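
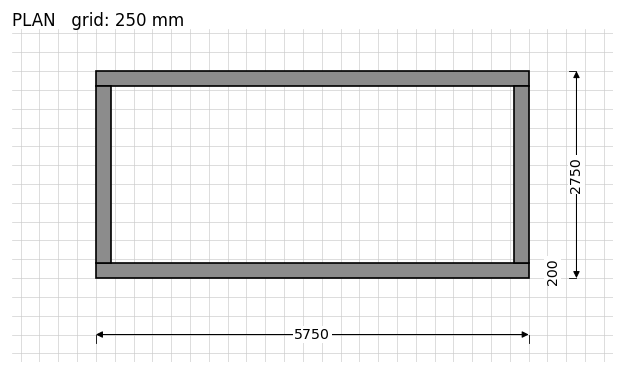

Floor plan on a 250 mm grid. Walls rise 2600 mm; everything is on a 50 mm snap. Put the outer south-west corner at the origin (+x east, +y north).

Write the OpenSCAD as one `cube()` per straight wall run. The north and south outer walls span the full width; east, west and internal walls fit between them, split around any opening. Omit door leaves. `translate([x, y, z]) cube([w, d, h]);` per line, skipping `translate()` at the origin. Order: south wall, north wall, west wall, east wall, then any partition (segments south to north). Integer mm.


cube([5750, 200, 2600]);
translate([0, 2550, 0]) cube([5750, 200, 2600]);
translate([0, 200, 0]) cube([200, 2350, 2600]);
translate([5550, 200, 0]) cube([200, 2350, 2600]);


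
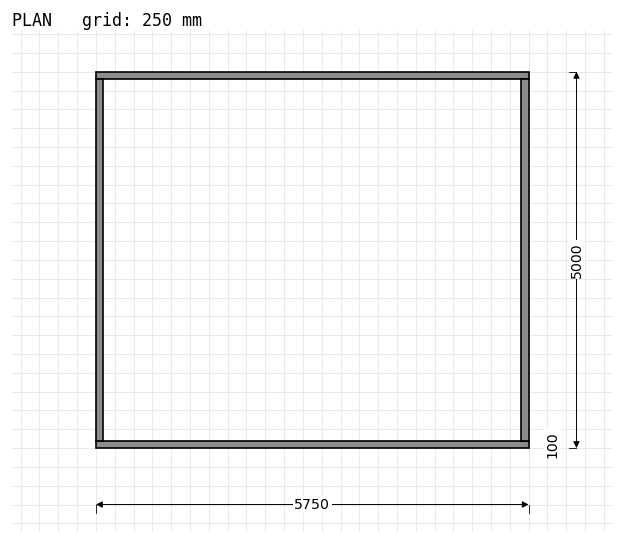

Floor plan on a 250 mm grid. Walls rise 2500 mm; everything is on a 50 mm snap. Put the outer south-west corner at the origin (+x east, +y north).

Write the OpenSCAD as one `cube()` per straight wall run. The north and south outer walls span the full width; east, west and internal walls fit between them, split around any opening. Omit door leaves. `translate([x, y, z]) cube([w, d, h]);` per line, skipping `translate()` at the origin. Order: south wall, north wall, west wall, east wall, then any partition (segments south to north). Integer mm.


cube([5750, 100, 2500]);
translate([0, 4900, 0]) cube([5750, 100, 2500]);
translate([0, 100, 0]) cube([100, 4800, 2500]);
translate([5650, 100, 0]) cube([100, 4800, 2500]);


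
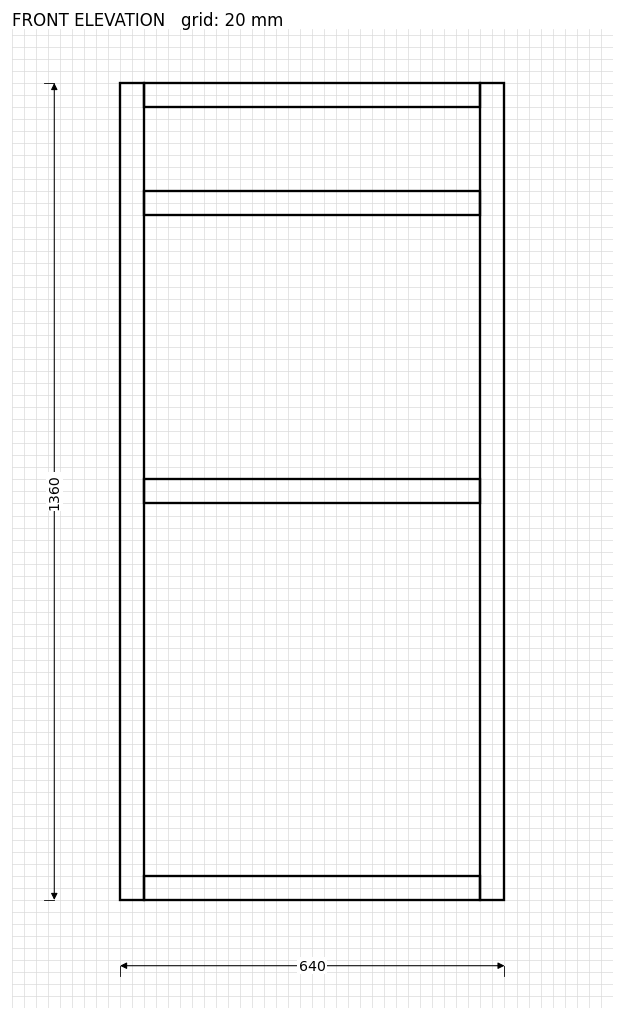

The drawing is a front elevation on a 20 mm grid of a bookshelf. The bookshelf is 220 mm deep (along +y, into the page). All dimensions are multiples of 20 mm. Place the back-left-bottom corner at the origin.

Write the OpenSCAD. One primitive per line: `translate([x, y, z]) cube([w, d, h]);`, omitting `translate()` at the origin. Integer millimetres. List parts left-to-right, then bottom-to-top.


cube([40, 220, 1360]);
translate([40, 0, 0]) cube([560, 220, 40]);
translate([40, 0, 660]) cube([560, 220, 40]);
translate([40, 0, 1140]) cube([560, 220, 40]);
translate([40, 0, 1320]) cube([560, 220, 40]);
translate([600, 0, 0]) cube([40, 220, 1360]);


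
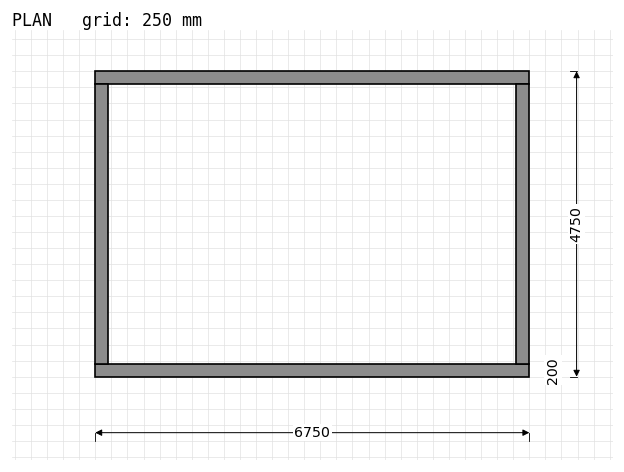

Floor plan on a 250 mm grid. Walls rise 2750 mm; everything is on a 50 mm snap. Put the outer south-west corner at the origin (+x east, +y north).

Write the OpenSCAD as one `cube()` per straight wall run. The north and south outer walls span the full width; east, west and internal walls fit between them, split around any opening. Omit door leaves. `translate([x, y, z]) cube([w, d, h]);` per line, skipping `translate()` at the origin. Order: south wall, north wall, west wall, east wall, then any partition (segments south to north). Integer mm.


cube([6750, 200, 2750]);
translate([0, 4550, 0]) cube([6750, 200, 2750]);
translate([0, 200, 0]) cube([200, 4350, 2750]);
translate([6550, 200, 0]) cube([200, 4350, 2750]);


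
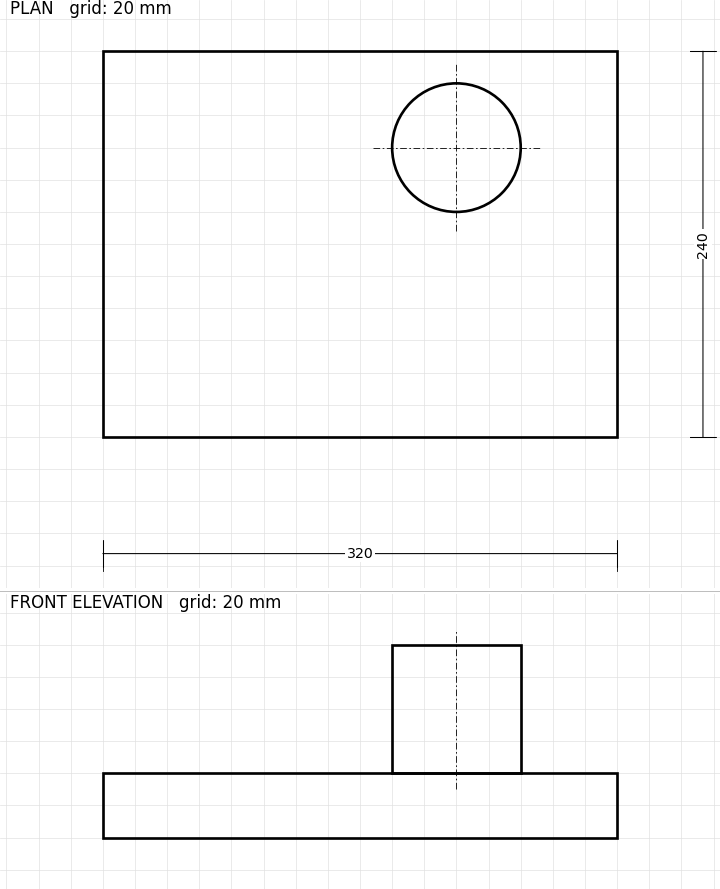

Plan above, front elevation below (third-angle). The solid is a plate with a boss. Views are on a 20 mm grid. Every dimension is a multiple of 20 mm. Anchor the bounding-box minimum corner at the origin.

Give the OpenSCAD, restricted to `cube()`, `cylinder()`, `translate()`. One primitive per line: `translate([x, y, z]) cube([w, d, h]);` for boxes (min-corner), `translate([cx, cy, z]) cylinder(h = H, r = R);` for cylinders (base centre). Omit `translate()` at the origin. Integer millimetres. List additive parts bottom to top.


cube([320, 240, 40]);
translate([220, 180, 40]) cylinder(h = 80, r = 40);


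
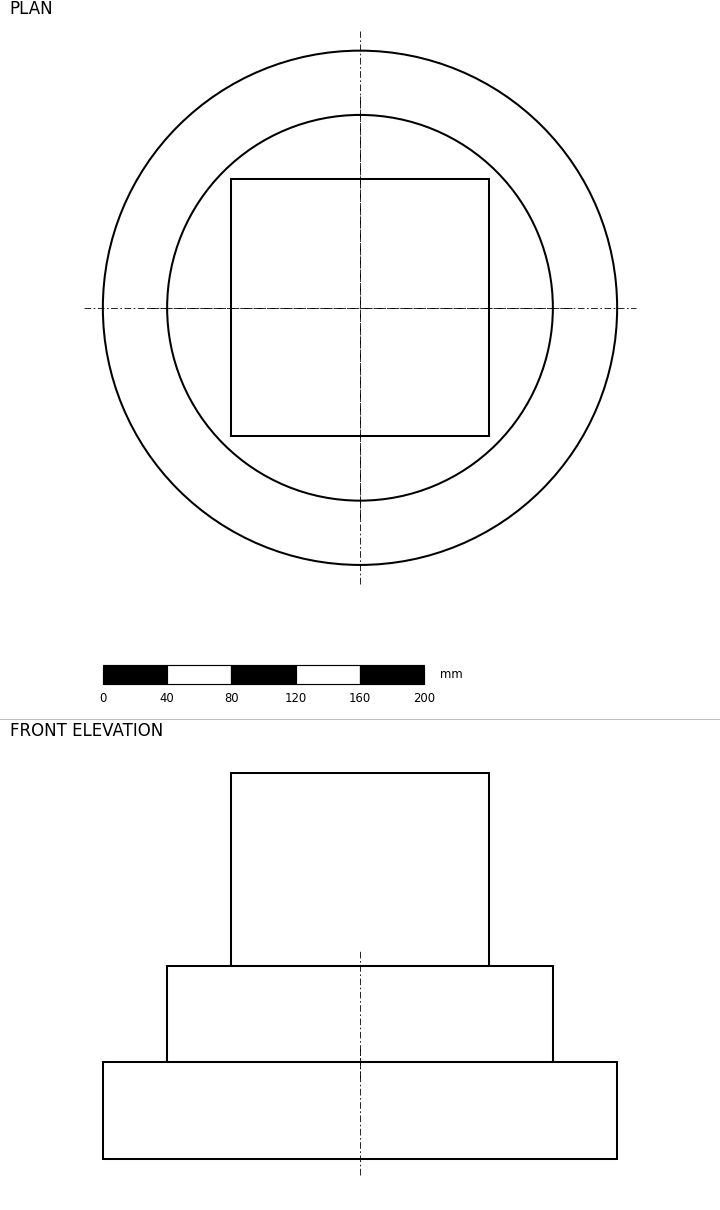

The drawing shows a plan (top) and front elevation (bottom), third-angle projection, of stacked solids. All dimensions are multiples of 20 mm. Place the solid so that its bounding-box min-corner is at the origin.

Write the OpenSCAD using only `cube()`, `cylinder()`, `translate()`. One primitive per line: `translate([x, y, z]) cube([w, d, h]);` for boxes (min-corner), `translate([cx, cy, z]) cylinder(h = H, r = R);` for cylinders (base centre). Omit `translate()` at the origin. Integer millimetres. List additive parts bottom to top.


translate([160, 160, 0]) cylinder(h = 60, r = 160);
translate([160, 160, 60]) cylinder(h = 60, r = 120);
translate([80, 80, 120]) cube([160, 160, 120]);


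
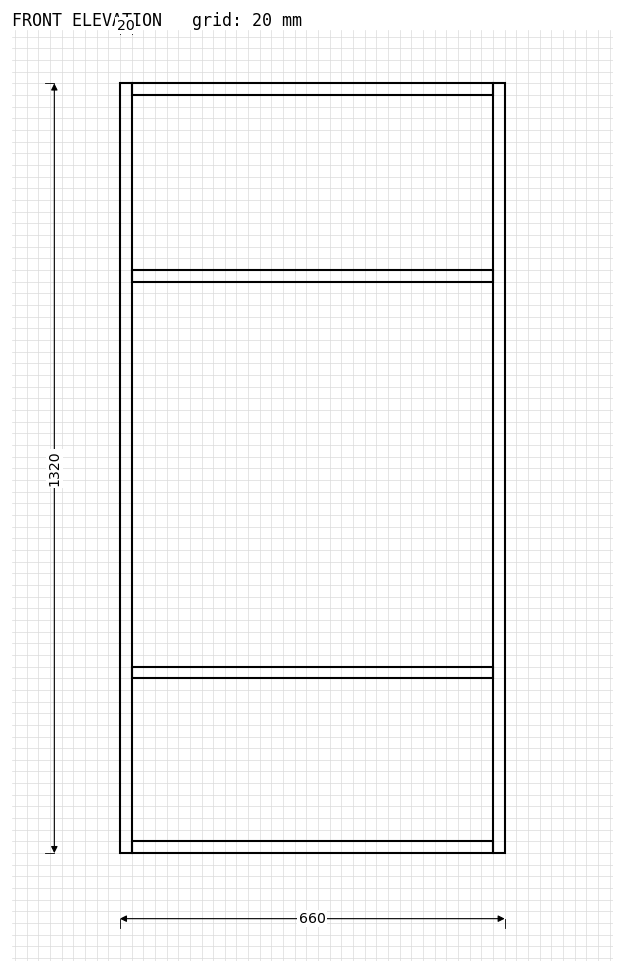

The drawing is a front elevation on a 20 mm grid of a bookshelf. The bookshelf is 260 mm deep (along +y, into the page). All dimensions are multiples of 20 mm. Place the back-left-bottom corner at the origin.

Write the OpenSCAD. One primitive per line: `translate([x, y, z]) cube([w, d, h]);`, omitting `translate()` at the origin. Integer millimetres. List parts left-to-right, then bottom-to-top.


cube([20, 260, 1320]);
translate([20, 0, 0]) cube([620, 260, 20]);
translate([20, 0, 300]) cube([620, 260, 20]);
translate([20, 0, 980]) cube([620, 260, 20]);
translate([20, 0, 1300]) cube([620, 260, 20]);
translate([640, 0, 0]) cube([20, 260, 1320]);


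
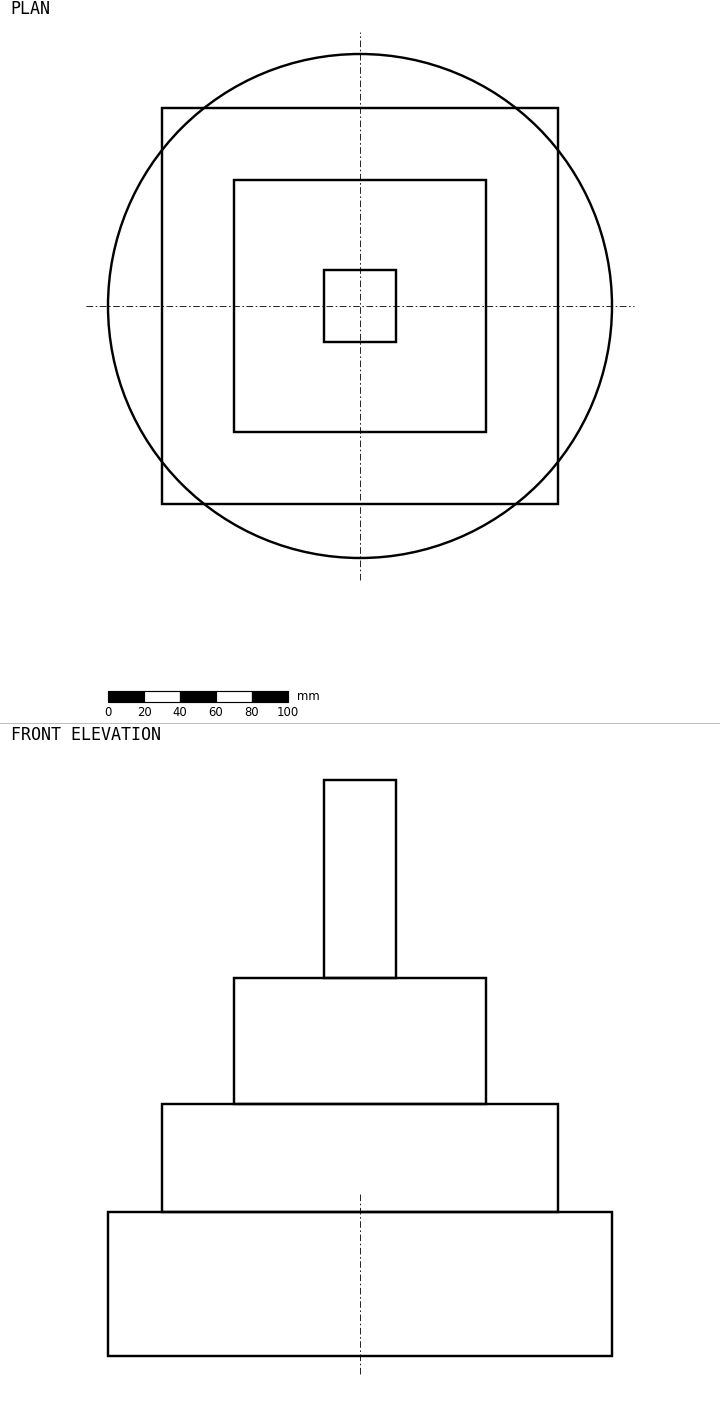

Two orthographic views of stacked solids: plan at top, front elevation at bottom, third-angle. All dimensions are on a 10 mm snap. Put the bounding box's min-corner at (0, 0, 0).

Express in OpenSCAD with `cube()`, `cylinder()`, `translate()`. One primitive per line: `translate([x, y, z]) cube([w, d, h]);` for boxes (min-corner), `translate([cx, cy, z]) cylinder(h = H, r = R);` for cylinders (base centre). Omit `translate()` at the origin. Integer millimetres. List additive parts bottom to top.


translate([140, 140, 0]) cylinder(h = 80, r = 140);
translate([30, 30, 80]) cube([220, 220, 60]);
translate([70, 70, 140]) cube([140, 140, 70]);
translate([120, 120, 210]) cube([40, 40, 110]);


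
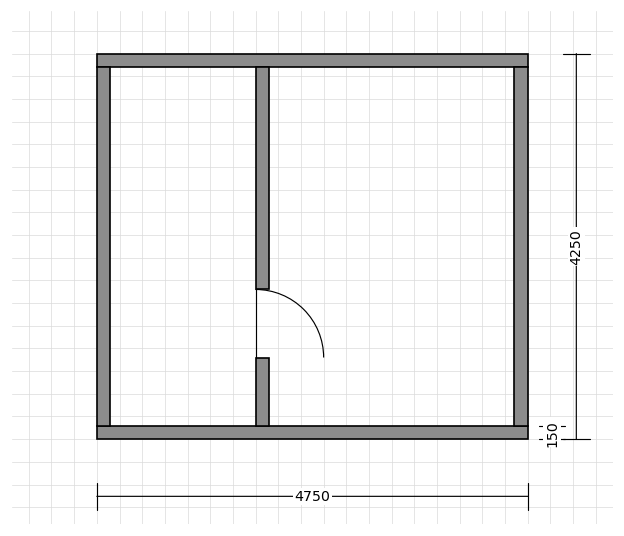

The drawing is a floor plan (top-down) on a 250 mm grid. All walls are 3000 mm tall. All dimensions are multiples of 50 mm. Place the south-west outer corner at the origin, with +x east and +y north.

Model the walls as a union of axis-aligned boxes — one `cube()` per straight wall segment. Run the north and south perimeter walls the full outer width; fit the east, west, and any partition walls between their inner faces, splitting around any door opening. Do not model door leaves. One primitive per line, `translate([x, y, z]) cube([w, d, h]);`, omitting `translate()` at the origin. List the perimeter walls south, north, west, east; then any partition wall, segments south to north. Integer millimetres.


cube([4750, 150, 3000]);
translate([0, 4100, 0]) cube([4750, 150, 3000]);
translate([0, 150, 0]) cube([150, 3950, 3000]);
translate([4600, 150, 0]) cube([150, 3950, 3000]);
translate([1750, 150, 0]) cube([150, 750, 3000]);
translate([1750, 1650, 0]) cube([150, 2450, 3000]);


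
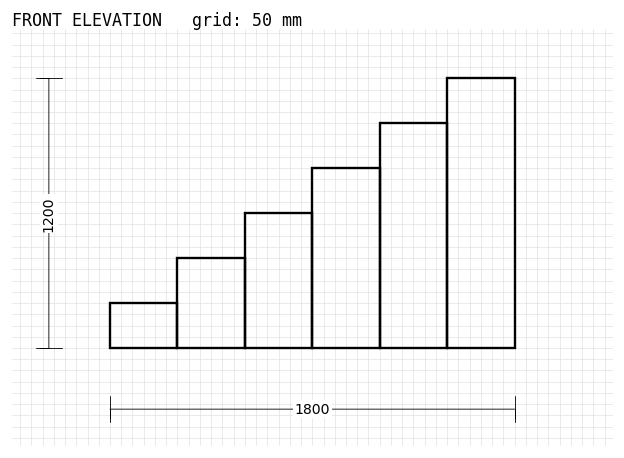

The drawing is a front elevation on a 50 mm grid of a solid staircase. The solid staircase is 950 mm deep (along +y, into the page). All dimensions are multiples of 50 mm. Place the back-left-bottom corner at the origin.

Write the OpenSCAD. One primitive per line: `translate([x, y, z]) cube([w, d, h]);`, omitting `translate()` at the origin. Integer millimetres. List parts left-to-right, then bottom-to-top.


cube([300, 950, 200]);
translate([300, 0, 0]) cube([300, 950, 400]);
translate([600, 0, 0]) cube([300, 950, 600]);
translate([900, 0, 0]) cube([300, 950, 800]);
translate([1200, 0, 0]) cube([300, 950, 1000]);
translate([1500, 0, 0]) cube([300, 950, 1200]);


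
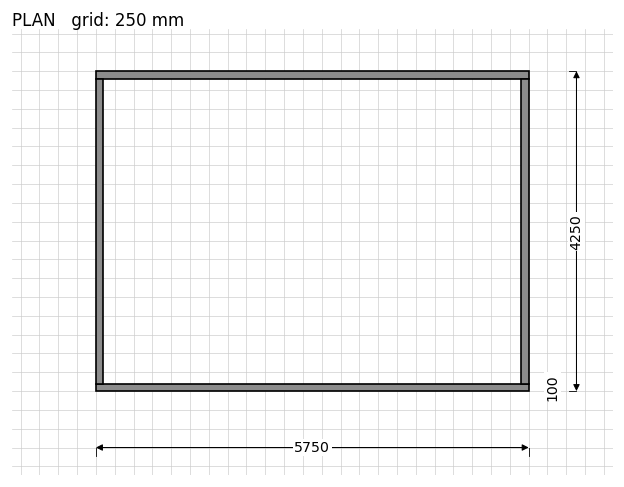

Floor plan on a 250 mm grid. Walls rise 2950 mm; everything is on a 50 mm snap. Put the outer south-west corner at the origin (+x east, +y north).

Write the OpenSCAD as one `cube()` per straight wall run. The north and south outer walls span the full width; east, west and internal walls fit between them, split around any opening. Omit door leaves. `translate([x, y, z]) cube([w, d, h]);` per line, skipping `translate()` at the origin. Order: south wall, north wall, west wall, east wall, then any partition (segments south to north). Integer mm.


cube([5750, 100, 2950]);
translate([0, 4150, 0]) cube([5750, 100, 2950]);
translate([0, 100, 0]) cube([100, 4050, 2950]);
translate([5650, 100, 0]) cube([100, 4050, 2950]);


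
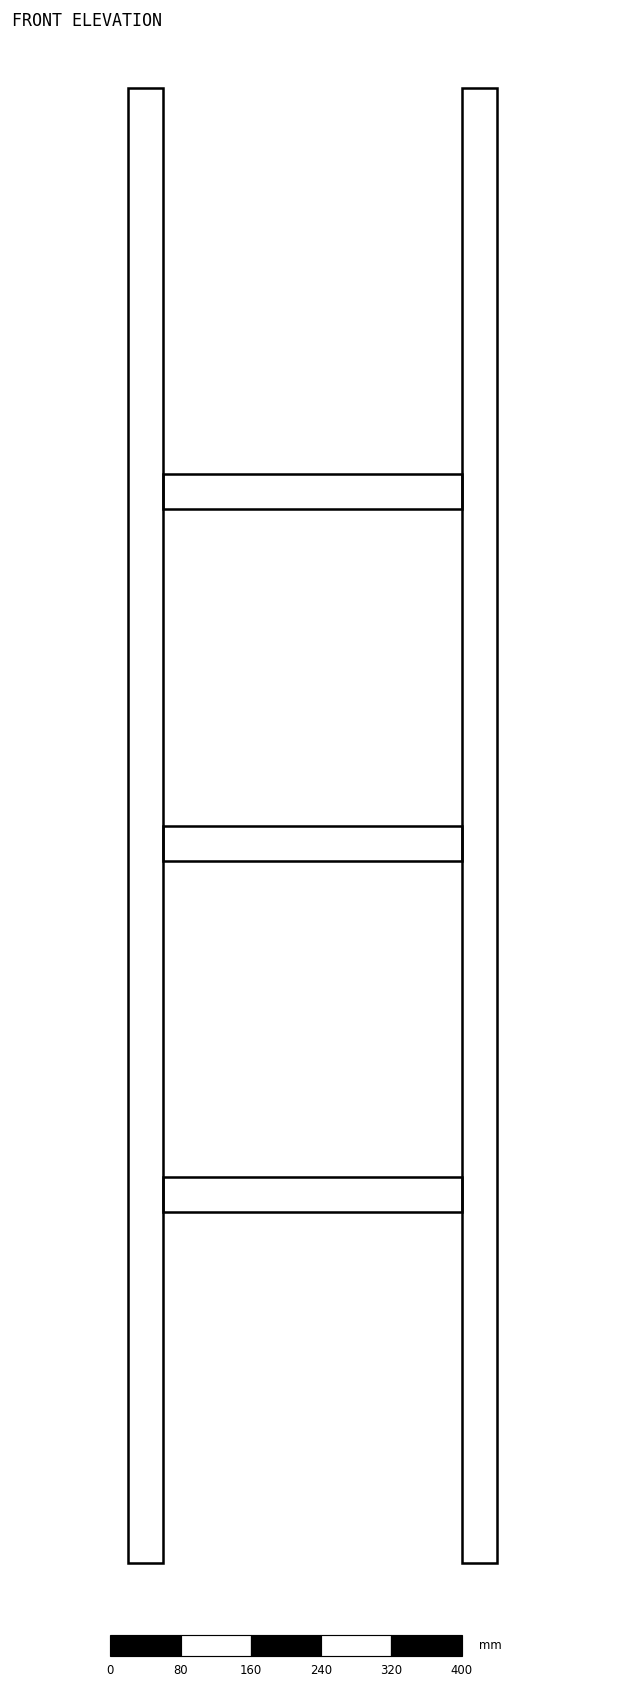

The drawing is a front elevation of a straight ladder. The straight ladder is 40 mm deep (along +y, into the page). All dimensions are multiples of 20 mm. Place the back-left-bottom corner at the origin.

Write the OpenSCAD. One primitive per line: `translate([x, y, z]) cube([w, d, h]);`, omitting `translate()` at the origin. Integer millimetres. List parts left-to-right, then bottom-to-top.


cube([40, 40, 1680]);
translate([40, 0, 400]) cube([340, 40, 40]);
translate([40, 0, 800]) cube([340, 40, 40]);
translate([40, 0, 1200]) cube([340, 40, 40]);
translate([380, 0, 0]) cube([40, 40, 1680]);


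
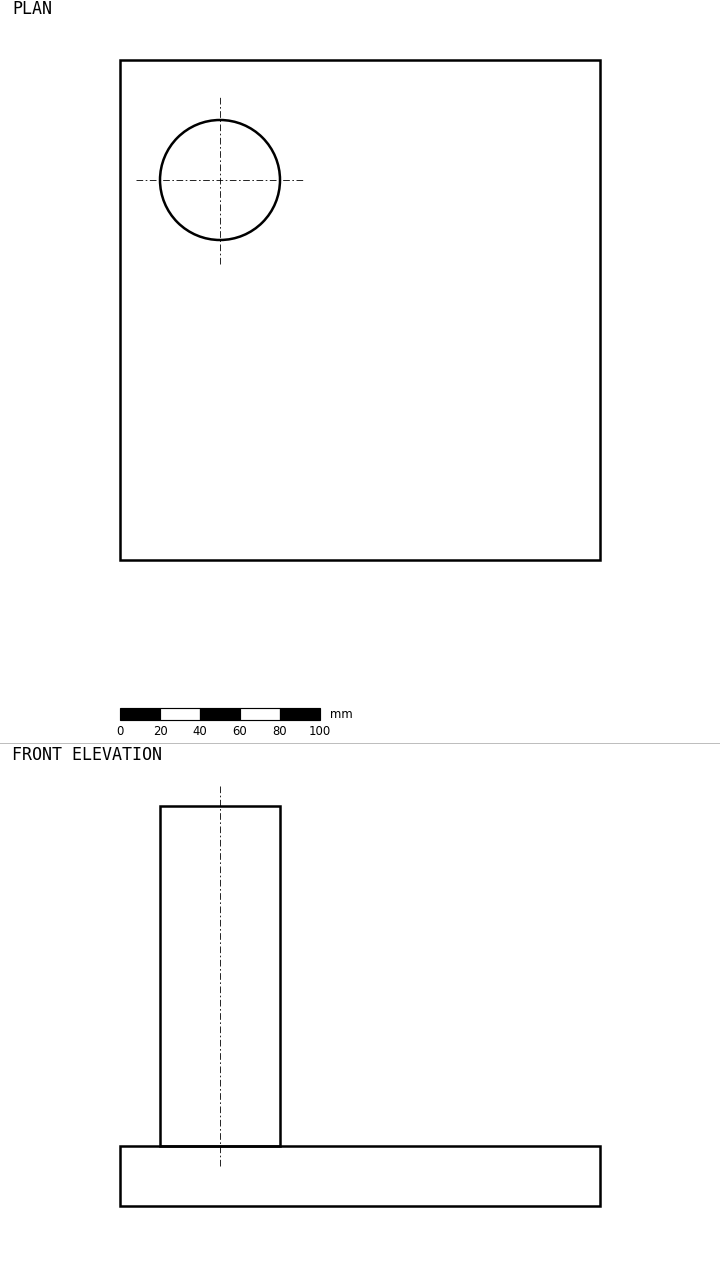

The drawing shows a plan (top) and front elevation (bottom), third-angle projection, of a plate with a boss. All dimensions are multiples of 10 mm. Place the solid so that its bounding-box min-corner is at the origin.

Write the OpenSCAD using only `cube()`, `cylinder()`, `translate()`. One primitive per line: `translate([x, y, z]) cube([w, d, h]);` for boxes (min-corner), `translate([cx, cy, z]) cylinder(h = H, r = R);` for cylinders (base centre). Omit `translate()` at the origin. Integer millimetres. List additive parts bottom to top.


cube([240, 250, 30]);
translate([50, 190, 30]) cylinder(h = 170, r = 30);


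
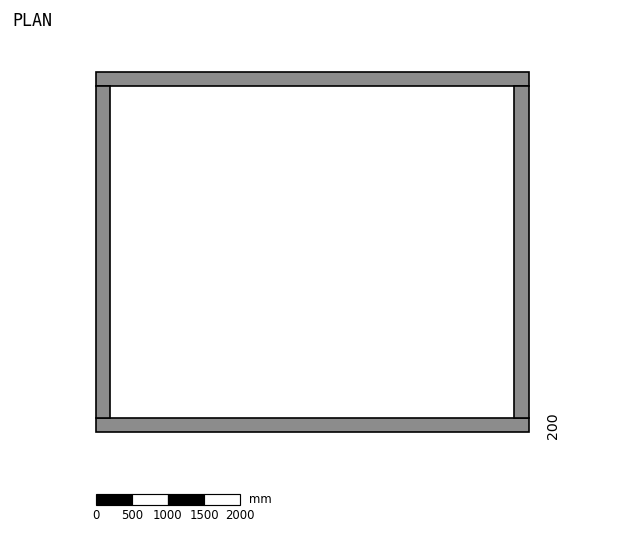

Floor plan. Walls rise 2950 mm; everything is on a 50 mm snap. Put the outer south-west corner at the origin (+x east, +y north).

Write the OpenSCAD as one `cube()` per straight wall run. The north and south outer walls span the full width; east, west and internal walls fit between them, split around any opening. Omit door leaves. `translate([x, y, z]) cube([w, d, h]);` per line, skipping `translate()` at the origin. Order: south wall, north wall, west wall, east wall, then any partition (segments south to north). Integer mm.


cube([6000, 200, 2950]);
translate([0, 4800, 0]) cube([6000, 200, 2950]);
translate([0, 200, 0]) cube([200, 4600, 2950]);
translate([5800, 200, 0]) cube([200, 4600, 2950]);


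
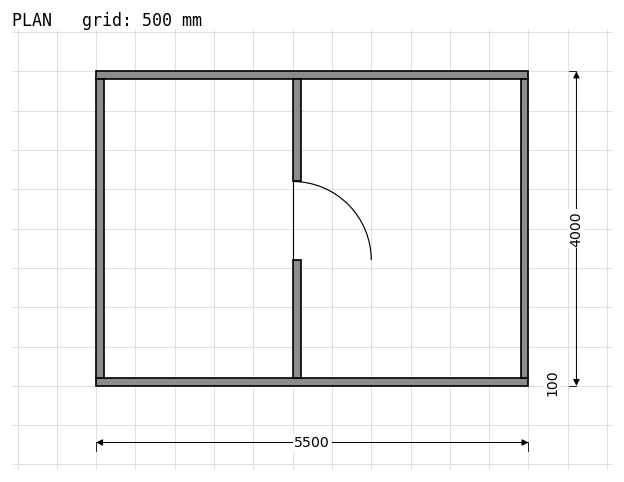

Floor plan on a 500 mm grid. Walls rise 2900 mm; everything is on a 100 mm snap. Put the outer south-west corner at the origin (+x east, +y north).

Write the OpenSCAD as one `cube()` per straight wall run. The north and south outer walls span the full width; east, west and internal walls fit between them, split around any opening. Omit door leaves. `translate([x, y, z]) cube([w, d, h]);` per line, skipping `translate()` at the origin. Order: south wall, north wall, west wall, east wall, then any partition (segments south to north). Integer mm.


cube([5500, 100, 2900]);
translate([0, 3900, 0]) cube([5500, 100, 2900]);
translate([0, 100, 0]) cube([100, 3800, 2900]);
translate([5400, 100, 0]) cube([100, 3800, 2900]);
translate([2500, 100, 0]) cube([100, 1500, 2900]);
translate([2500, 2600, 0]) cube([100, 1300, 2900]);


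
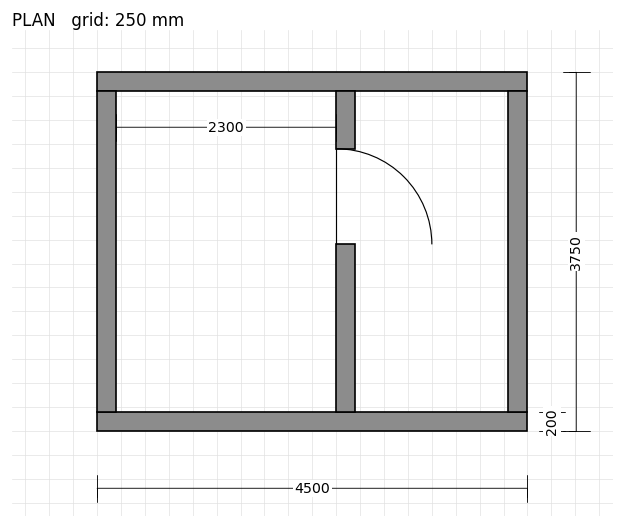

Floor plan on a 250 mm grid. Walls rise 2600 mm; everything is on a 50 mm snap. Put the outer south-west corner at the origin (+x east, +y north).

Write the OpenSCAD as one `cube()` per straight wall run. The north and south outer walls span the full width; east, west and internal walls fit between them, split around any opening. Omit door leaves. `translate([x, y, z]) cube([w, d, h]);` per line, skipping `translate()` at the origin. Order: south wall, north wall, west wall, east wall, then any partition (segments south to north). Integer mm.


cube([4500, 200, 2600]);
translate([0, 3550, 0]) cube([4500, 200, 2600]);
translate([0, 200, 0]) cube([200, 3350, 2600]);
translate([4300, 200, 0]) cube([200, 3350, 2600]);
translate([2500, 200, 0]) cube([200, 1750, 2600]);
translate([2500, 2950, 0]) cube([200, 600, 2600]);


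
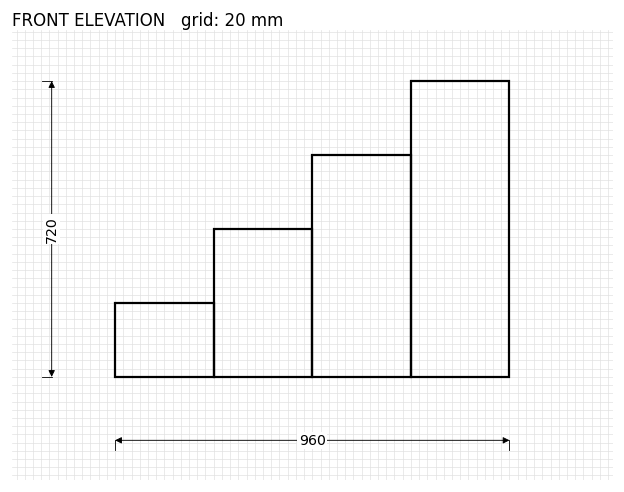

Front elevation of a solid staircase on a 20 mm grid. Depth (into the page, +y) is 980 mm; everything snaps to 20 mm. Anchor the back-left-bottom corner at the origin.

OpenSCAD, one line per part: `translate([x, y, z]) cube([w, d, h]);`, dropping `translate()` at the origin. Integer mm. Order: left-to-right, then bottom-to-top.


cube([240, 980, 180]);
translate([240, 0, 0]) cube([240, 980, 360]);
translate([480, 0, 0]) cube([240, 980, 540]);
translate([720, 0, 0]) cube([240, 980, 720]);


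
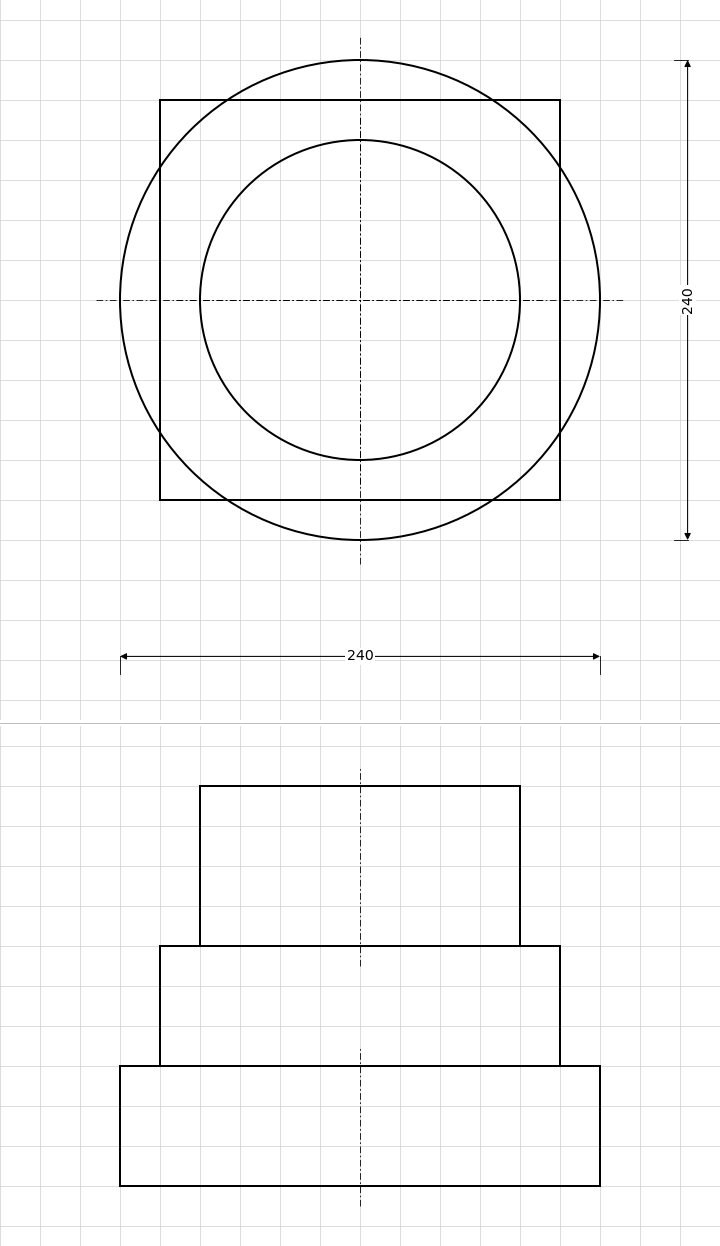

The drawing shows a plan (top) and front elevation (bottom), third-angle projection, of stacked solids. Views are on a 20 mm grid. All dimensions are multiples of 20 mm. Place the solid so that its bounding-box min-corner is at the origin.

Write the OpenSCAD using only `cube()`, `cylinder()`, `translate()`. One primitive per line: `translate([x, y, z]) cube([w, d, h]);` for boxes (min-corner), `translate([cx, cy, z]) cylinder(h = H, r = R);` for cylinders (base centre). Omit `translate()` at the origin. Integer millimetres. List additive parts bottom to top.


translate([120, 120, 0]) cylinder(h = 60, r = 120);
translate([20, 20, 60]) cube([200, 200, 60]);
translate([120, 120, 120]) cylinder(h = 80, r = 80);


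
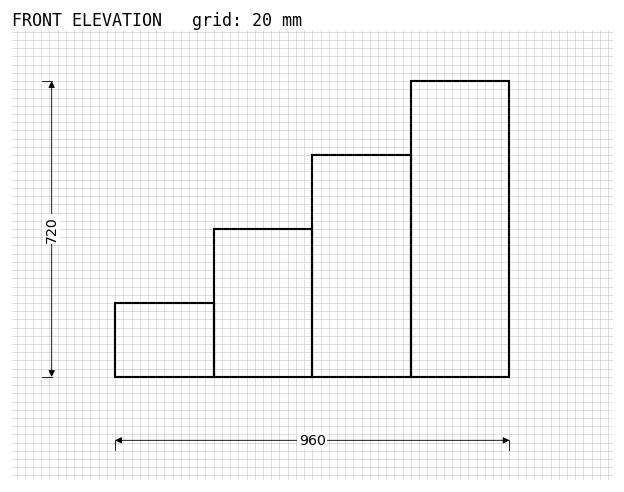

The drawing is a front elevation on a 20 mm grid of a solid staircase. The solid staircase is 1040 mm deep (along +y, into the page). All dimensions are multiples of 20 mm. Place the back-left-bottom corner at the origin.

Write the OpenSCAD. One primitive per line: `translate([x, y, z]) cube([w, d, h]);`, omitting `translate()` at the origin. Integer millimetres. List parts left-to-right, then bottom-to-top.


cube([240, 1040, 180]);
translate([240, 0, 0]) cube([240, 1040, 360]);
translate([480, 0, 0]) cube([240, 1040, 540]);
translate([720, 0, 0]) cube([240, 1040, 720]);


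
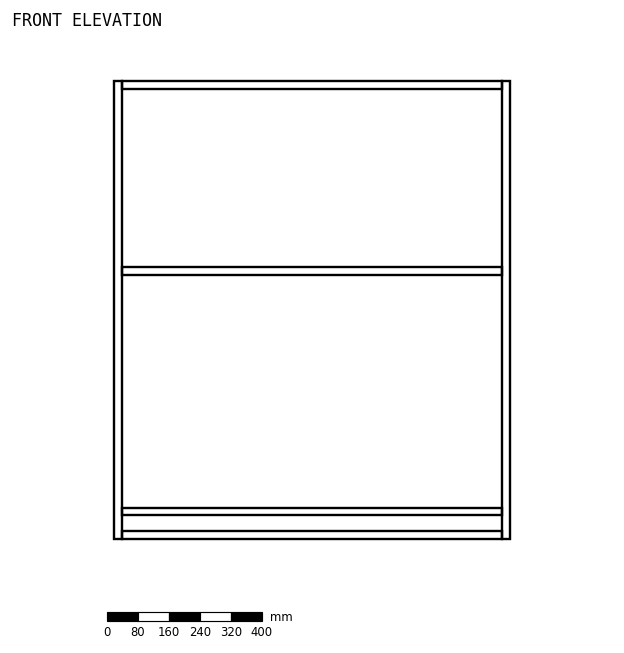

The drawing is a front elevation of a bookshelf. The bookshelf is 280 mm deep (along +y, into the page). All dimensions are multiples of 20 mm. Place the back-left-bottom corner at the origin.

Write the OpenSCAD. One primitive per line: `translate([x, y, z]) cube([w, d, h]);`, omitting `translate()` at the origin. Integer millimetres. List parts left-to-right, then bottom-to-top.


cube([20, 280, 1180]);
translate([20, 0, 0]) cube([980, 280, 20]);
translate([20, 0, 60]) cube([980, 280, 20]);
translate([20, 0, 680]) cube([980, 280, 20]);
translate([20, 0, 1160]) cube([980, 280, 20]);
translate([1000, 0, 0]) cube([20, 280, 1180]);


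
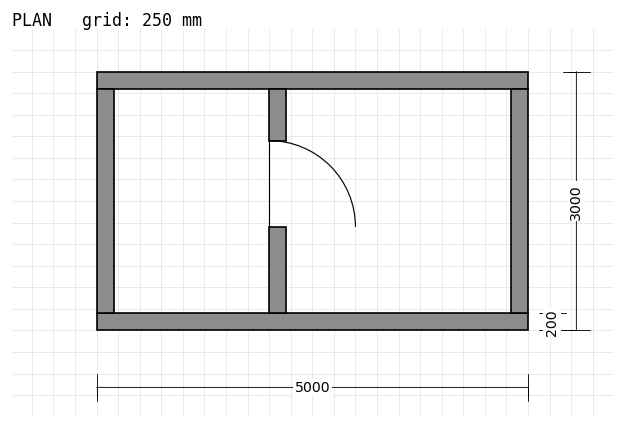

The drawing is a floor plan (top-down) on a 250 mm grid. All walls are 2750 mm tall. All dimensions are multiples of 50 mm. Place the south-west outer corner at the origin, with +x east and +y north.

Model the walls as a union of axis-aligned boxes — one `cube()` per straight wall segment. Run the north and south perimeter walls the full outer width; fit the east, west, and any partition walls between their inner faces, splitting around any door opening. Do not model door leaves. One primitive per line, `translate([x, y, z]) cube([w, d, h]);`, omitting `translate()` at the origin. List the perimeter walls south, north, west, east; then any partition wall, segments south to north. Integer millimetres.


cube([5000, 200, 2750]);
translate([0, 2800, 0]) cube([5000, 200, 2750]);
translate([0, 200, 0]) cube([200, 2600, 2750]);
translate([4800, 200, 0]) cube([200, 2600, 2750]);
translate([2000, 200, 0]) cube([200, 1000, 2750]);
translate([2000, 2200, 0]) cube([200, 600, 2750]);


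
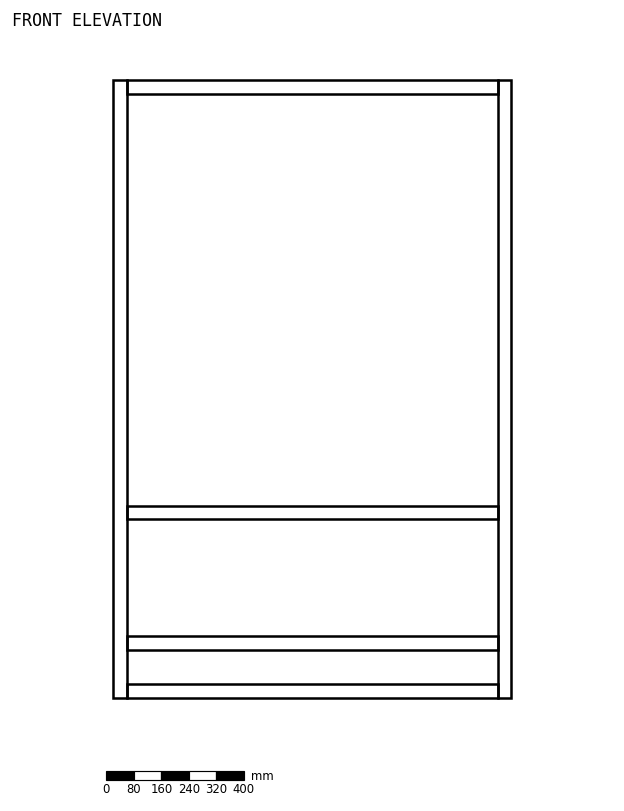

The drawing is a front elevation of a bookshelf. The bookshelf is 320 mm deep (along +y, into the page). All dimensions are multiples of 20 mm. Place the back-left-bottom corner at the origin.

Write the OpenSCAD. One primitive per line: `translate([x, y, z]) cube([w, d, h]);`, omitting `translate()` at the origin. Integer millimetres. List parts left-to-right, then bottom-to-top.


cube([40, 320, 1800]);
translate([40, 0, 0]) cube([1080, 320, 40]);
translate([40, 0, 140]) cube([1080, 320, 40]);
translate([40, 0, 520]) cube([1080, 320, 40]);
translate([40, 0, 1760]) cube([1080, 320, 40]);
translate([1120, 0, 0]) cube([40, 320, 1800]);


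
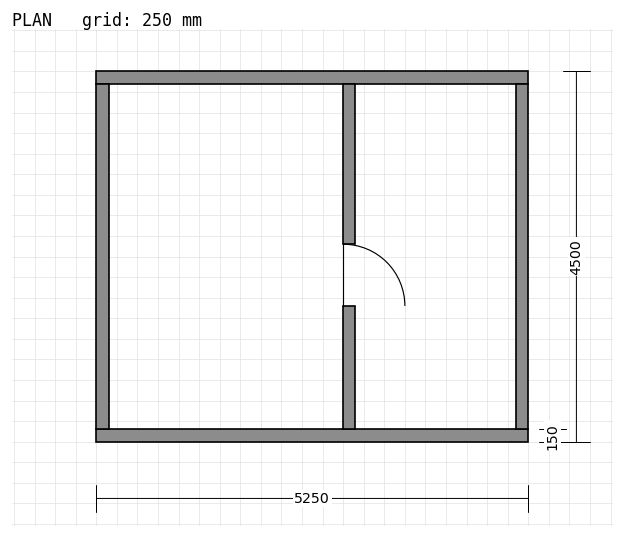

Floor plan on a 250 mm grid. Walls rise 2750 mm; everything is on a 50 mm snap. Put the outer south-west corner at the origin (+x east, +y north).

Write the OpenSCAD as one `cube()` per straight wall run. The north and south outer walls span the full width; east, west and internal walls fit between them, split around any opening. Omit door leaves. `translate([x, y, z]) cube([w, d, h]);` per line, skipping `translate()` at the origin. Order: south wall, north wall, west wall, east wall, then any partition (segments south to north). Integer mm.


cube([5250, 150, 2750]);
translate([0, 4350, 0]) cube([5250, 150, 2750]);
translate([0, 150, 0]) cube([150, 4200, 2750]);
translate([5100, 150, 0]) cube([150, 4200, 2750]);
translate([3000, 150, 0]) cube([150, 1500, 2750]);
translate([3000, 2400, 0]) cube([150, 1950, 2750]);


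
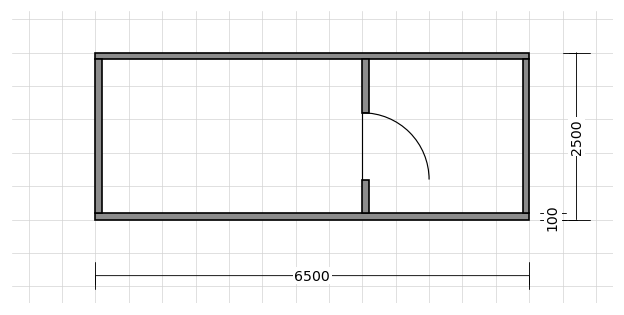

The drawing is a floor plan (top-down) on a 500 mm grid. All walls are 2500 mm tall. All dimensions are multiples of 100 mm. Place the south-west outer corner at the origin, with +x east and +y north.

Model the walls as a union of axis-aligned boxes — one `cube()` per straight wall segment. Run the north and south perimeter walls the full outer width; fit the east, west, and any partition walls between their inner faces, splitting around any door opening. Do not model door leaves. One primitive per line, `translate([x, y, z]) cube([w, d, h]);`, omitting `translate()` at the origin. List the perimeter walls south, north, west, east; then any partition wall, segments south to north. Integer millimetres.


cube([6500, 100, 2500]);
translate([0, 2400, 0]) cube([6500, 100, 2500]);
translate([0, 100, 0]) cube([100, 2300, 2500]);
translate([6400, 100, 0]) cube([100, 2300, 2500]);
translate([4000, 100, 0]) cube([100, 500, 2500]);
translate([4000, 1600, 0]) cube([100, 800, 2500]);


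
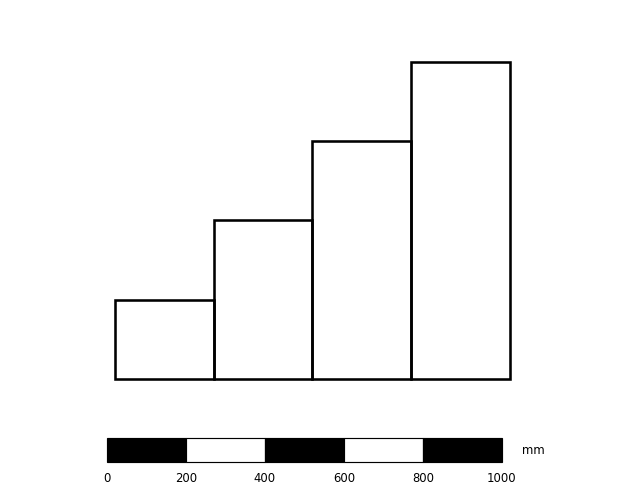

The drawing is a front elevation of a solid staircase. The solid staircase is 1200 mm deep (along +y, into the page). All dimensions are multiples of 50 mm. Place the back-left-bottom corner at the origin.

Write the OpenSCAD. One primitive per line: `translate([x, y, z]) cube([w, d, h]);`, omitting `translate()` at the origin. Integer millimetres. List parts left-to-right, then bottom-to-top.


cube([250, 1200, 200]);
translate([250, 0, 0]) cube([250, 1200, 400]);
translate([500, 0, 0]) cube([250, 1200, 600]);
translate([750, 0, 0]) cube([250, 1200, 800]);


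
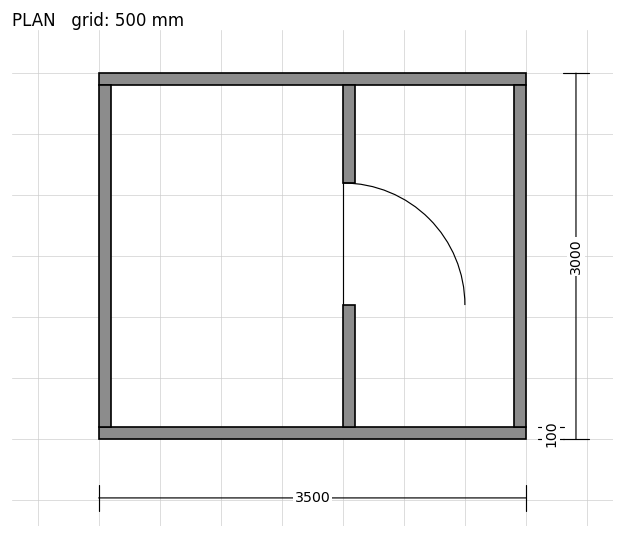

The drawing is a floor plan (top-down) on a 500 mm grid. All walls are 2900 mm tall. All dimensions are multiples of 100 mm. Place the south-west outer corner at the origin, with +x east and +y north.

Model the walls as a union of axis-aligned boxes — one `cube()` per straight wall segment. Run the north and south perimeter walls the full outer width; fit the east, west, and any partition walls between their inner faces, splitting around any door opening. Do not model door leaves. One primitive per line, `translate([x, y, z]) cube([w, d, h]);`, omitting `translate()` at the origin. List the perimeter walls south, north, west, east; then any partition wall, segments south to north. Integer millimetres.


cube([3500, 100, 2900]);
translate([0, 2900, 0]) cube([3500, 100, 2900]);
translate([0, 100, 0]) cube([100, 2800, 2900]);
translate([3400, 100, 0]) cube([100, 2800, 2900]);
translate([2000, 100, 0]) cube([100, 1000, 2900]);
translate([2000, 2100, 0]) cube([100, 800, 2900]);


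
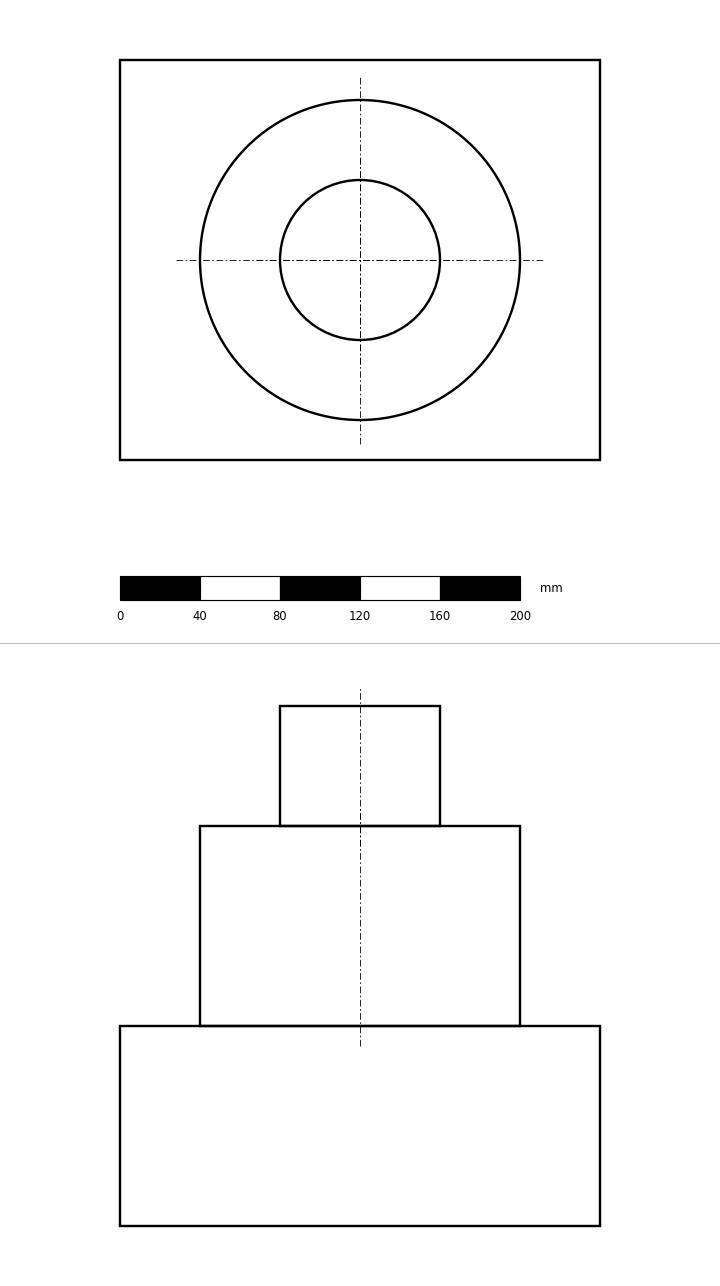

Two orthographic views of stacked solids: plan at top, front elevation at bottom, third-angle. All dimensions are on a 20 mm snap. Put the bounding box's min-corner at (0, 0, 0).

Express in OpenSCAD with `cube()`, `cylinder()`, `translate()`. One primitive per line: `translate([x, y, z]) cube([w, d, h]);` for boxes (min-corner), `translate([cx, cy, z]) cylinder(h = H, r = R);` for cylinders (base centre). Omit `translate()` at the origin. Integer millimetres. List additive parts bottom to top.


cube([240, 200, 100]);
translate([120, 100, 100]) cylinder(h = 100, r = 80);
translate([120, 100, 200]) cylinder(h = 60, r = 40);


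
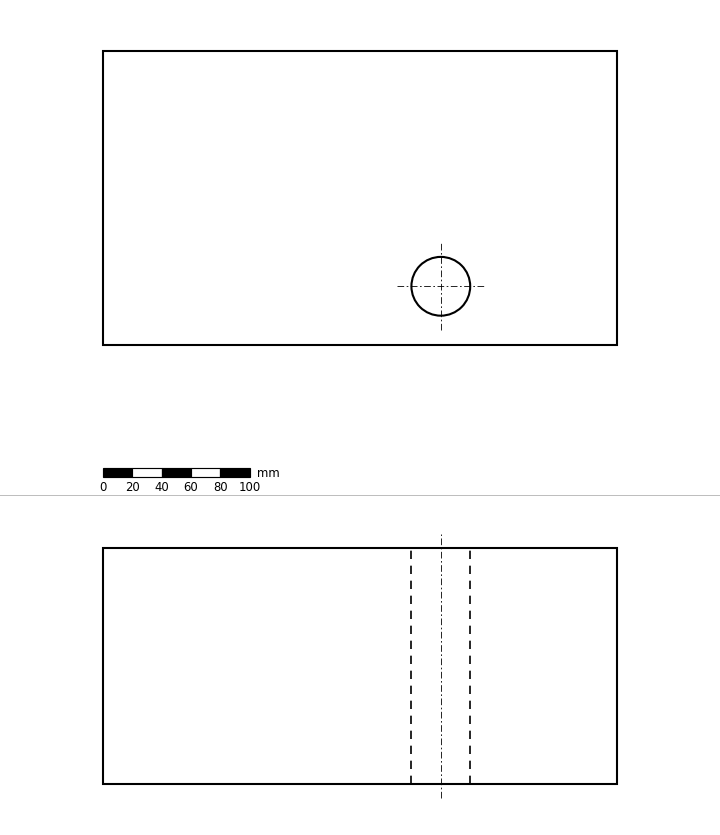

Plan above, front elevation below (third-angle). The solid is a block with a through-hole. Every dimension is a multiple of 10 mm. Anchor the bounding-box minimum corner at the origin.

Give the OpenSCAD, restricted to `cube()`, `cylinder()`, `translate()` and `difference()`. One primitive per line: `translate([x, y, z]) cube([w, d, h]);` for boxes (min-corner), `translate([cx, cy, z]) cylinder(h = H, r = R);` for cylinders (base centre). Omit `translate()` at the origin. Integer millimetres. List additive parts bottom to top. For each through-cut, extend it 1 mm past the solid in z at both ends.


difference() {
  cube([350, 200, 160]);
  translate([230, 40, -1]) cylinder(h = 162, r = 20);
}


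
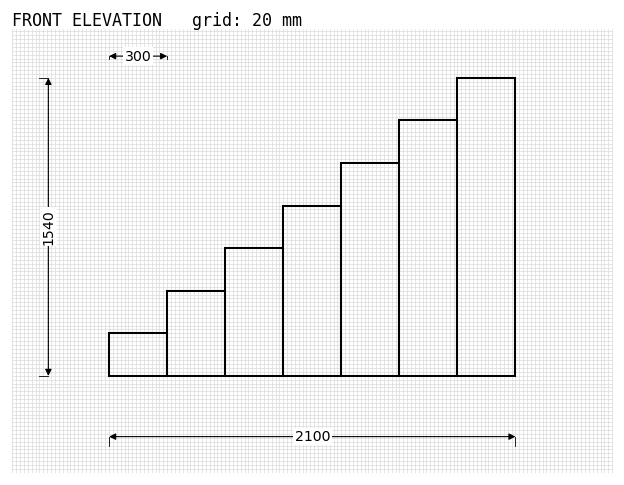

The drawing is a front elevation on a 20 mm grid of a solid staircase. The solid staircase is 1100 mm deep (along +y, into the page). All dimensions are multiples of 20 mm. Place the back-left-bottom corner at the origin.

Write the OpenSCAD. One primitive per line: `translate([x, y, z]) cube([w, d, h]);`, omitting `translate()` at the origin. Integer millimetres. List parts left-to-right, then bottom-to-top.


cube([300, 1100, 220]);
translate([300, 0, 0]) cube([300, 1100, 440]);
translate([600, 0, 0]) cube([300, 1100, 660]);
translate([900, 0, 0]) cube([300, 1100, 880]);
translate([1200, 0, 0]) cube([300, 1100, 1100]);
translate([1500, 0, 0]) cube([300, 1100, 1320]);
translate([1800, 0, 0]) cube([300, 1100, 1540]);


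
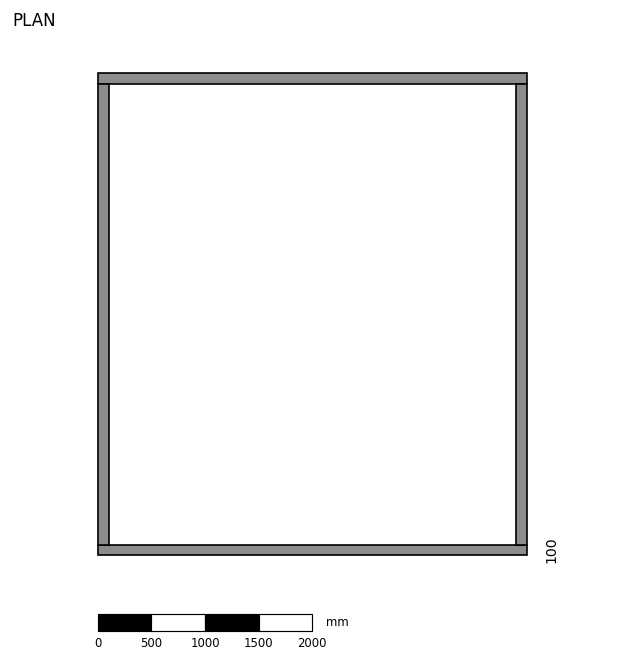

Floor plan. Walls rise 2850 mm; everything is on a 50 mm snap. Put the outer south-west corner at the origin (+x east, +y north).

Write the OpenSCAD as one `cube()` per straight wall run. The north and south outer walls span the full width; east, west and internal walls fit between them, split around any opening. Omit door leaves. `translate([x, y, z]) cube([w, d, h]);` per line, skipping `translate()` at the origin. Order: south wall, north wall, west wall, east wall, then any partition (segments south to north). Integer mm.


cube([4000, 100, 2850]);
translate([0, 4400, 0]) cube([4000, 100, 2850]);
translate([0, 100, 0]) cube([100, 4300, 2850]);
translate([3900, 100, 0]) cube([100, 4300, 2850]);


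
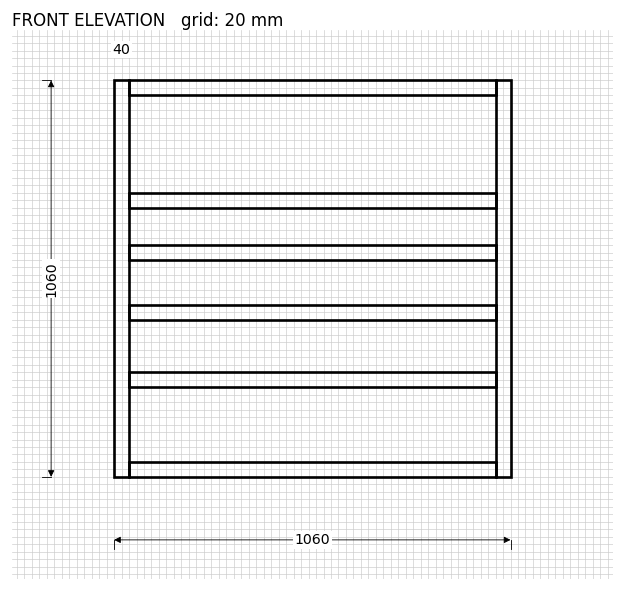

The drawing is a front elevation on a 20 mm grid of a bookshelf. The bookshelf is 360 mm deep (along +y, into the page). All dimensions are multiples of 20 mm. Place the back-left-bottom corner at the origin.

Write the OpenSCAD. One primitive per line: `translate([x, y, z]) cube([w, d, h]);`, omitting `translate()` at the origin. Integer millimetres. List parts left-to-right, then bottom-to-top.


cube([40, 360, 1060]);
translate([40, 0, 0]) cube([980, 360, 40]);
translate([40, 0, 240]) cube([980, 360, 40]);
translate([40, 0, 420]) cube([980, 360, 40]);
translate([40, 0, 580]) cube([980, 360, 40]);
translate([40, 0, 720]) cube([980, 360, 40]);
translate([40, 0, 1020]) cube([980, 360, 40]);
translate([1020, 0, 0]) cube([40, 360, 1060]);


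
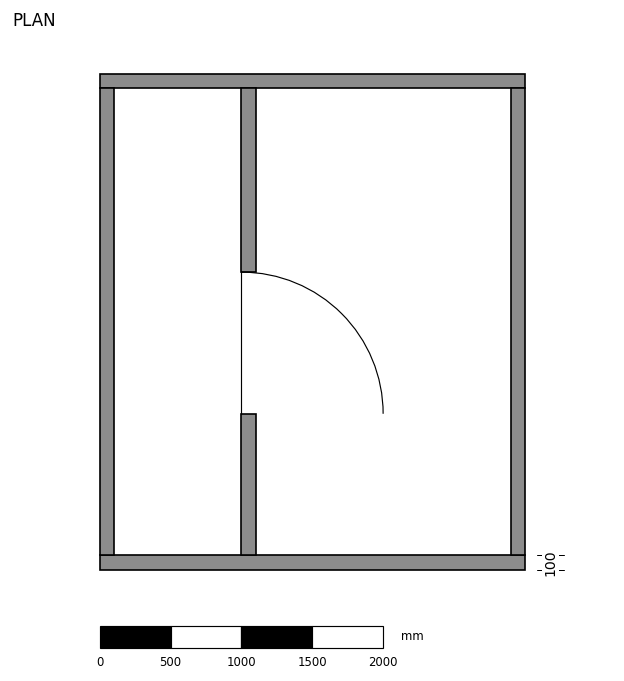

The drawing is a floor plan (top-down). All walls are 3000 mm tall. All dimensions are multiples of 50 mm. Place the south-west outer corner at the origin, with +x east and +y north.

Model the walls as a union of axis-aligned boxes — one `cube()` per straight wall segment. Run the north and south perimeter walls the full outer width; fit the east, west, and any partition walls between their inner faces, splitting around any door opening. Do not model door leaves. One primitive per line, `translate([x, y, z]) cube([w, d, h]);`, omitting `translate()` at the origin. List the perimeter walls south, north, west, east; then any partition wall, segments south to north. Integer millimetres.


cube([3000, 100, 3000]);
translate([0, 3400, 0]) cube([3000, 100, 3000]);
translate([0, 100, 0]) cube([100, 3300, 3000]);
translate([2900, 100, 0]) cube([100, 3300, 3000]);
translate([1000, 100, 0]) cube([100, 1000, 3000]);
translate([1000, 2100, 0]) cube([100, 1300, 3000]);


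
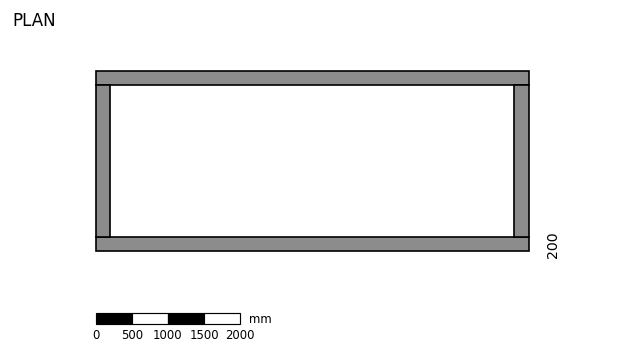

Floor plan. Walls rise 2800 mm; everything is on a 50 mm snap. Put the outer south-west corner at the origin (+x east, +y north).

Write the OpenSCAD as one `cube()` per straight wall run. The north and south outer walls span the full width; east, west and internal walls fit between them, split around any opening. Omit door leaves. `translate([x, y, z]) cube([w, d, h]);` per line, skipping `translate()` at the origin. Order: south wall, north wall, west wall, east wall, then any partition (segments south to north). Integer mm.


cube([6000, 200, 2800]);
translate([0, 2300, 0]) cube([6000, 200, 2800]);
translate([0, 200, 0]) cube([200, 2100, 2800]);
translate([5800, 200, 0]) cube([200, 2100, 2800]);


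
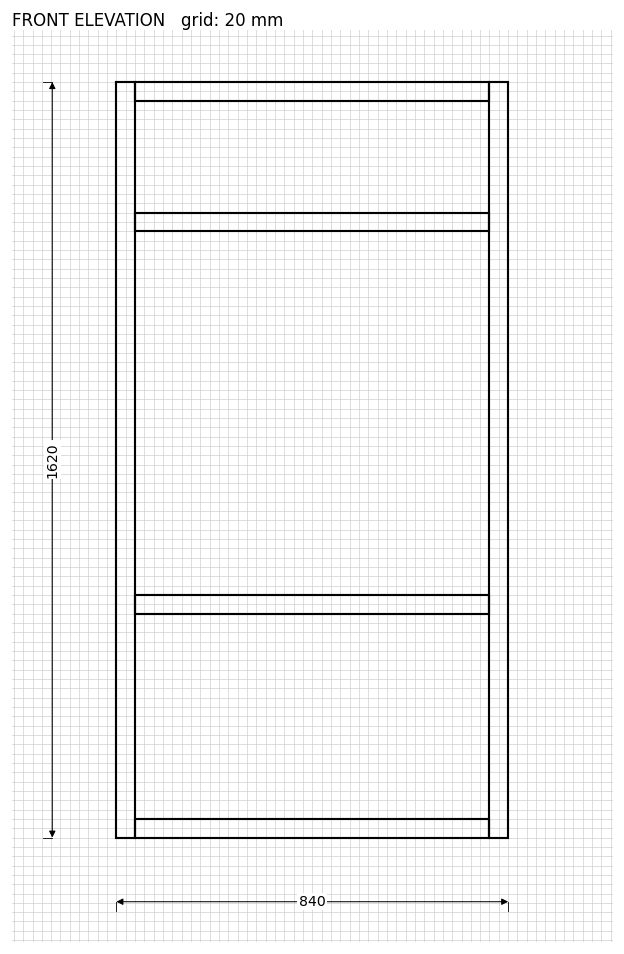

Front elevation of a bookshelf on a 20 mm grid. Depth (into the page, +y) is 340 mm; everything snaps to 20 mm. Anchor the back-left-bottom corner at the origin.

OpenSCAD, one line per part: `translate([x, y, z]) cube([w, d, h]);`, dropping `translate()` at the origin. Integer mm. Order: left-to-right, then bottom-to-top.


cube([40, 340, 1620]);
translate([40, 0, 0]) cube([760, 340, 40]);
translate([40, 0, 480]) cube([760, 340, 40]);
translate([40, 0, 1300]) cube([760, 340, 40]);
translate([40, 0, 1580]) cube([760, 340, 40]);
translate([800, 0, 0]) cube([40, 340, 1620]);


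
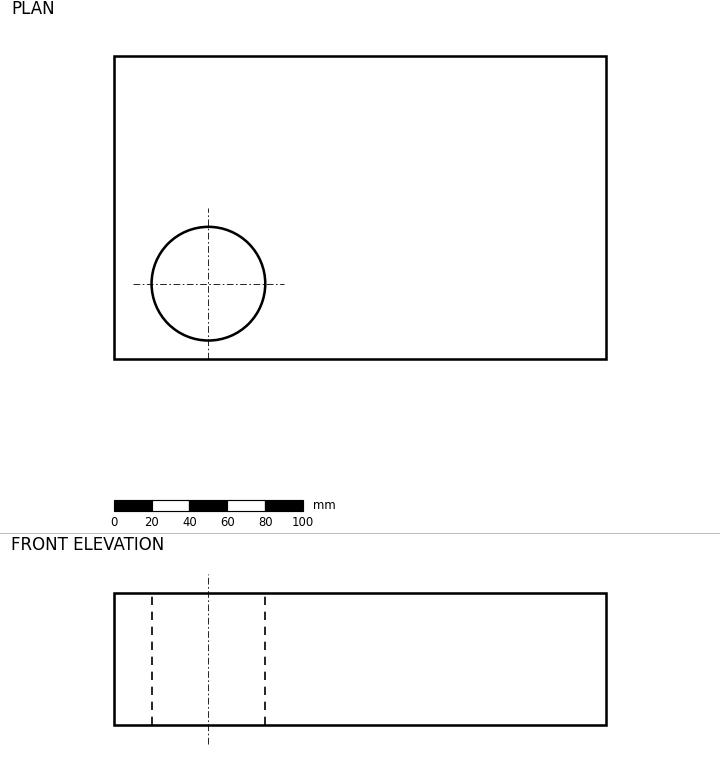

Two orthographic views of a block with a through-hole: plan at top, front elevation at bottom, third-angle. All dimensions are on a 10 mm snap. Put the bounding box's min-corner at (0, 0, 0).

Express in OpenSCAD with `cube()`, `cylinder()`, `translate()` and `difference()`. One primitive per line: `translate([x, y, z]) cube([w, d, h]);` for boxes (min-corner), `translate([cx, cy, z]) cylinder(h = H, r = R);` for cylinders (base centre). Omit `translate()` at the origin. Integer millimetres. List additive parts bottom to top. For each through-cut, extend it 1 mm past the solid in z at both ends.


difference() {
  cube([260, 160, 70]);
  translate([50, 40, -1]) cylinder(h = 72, r = 30);
}


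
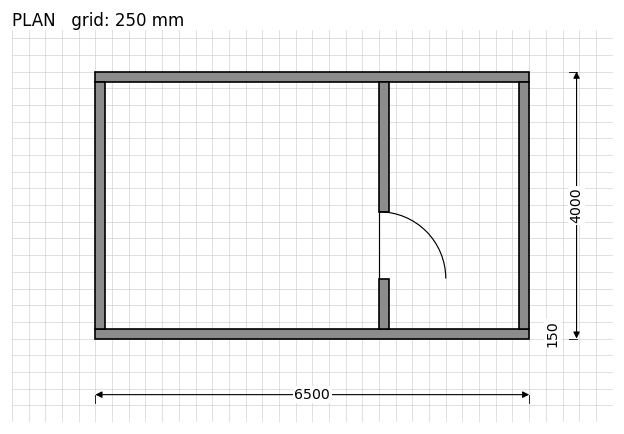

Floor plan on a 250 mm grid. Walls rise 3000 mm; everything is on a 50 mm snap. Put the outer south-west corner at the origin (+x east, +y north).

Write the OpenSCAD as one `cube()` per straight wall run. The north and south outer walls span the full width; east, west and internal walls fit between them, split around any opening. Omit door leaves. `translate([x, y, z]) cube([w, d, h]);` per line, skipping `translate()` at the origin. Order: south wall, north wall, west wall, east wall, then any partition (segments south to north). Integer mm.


cube([6500, 150, 3000]);
translate([0, 3850, 0]) cube([6500, 150, 3000]);
translate([0, 150, 0]) cube([150, 3700, 3000]);
translate([6350, 150, 0]) cube([150, 3700, 3000]);
translate([4250, 150, 0]) cube([150, 750, 3000]);
translate([4250, 1900, 0]) cube([150, 1950, 3000]);


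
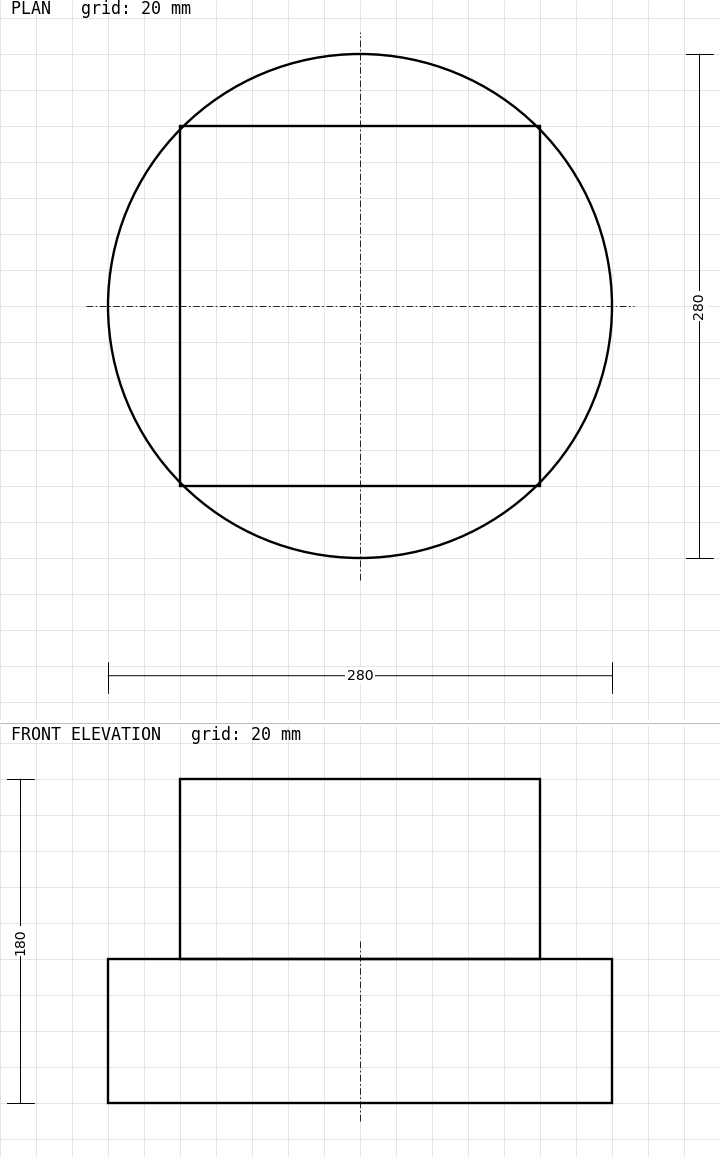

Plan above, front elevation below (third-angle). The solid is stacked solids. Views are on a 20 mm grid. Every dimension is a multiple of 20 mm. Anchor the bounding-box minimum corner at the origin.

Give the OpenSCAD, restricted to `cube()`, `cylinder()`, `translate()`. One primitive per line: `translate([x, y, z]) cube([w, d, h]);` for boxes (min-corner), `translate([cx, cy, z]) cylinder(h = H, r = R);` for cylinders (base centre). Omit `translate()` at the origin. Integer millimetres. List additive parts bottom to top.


translate([140, 140, 0]) cylinder(h = 80, r = 140);
translate([40, 40, 80]) cube([200, 200, 100]);


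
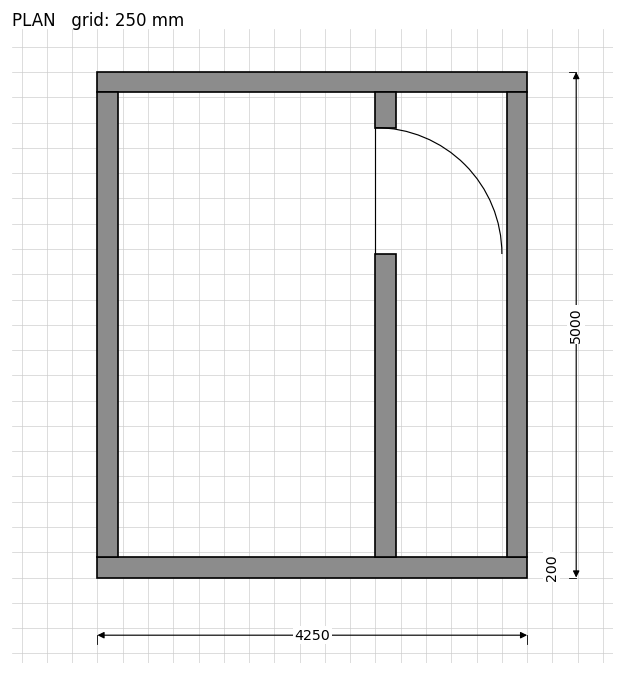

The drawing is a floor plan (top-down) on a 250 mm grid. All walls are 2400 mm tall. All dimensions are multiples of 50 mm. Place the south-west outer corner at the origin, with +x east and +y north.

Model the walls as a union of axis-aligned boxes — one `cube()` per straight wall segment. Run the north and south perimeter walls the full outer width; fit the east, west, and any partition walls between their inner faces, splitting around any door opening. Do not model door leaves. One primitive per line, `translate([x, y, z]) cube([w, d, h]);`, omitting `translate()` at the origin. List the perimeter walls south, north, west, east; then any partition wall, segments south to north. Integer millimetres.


cube([4250, 200, 2400]);
translate([0, 4800, 0]) cube([4250, 200, 2400]);
translate([0, 200, 0]) cube([200, 4600, 2400]);
translate([4050, 200, 0]) cube([200, 4600, 2400]);
translate([2750, 200, 0]) cube([200, 3000, 2400]);
translate([2750, 4450, 0]) cube([200, 350, 2400]);


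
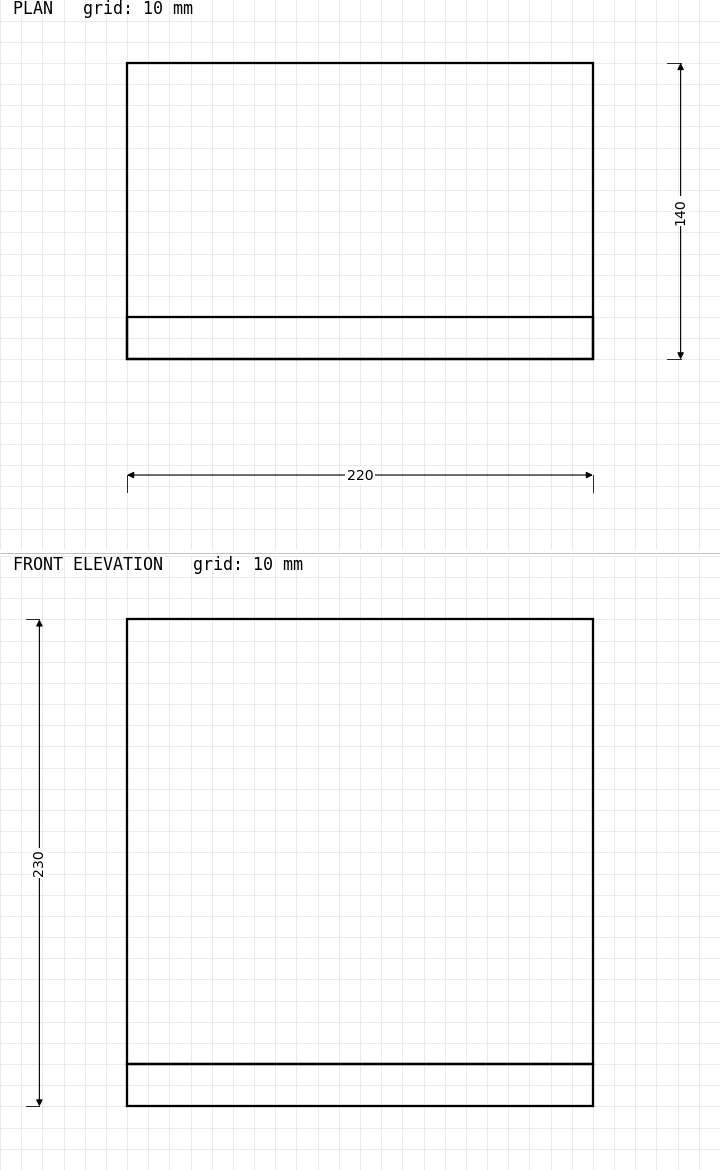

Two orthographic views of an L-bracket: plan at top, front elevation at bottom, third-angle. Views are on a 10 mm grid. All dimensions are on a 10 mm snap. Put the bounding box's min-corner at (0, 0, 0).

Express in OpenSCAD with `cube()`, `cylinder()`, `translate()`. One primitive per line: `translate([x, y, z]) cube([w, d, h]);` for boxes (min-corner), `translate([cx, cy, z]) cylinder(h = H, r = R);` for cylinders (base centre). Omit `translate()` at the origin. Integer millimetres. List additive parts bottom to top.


cube([220, 140, 20]);
translate([0, 0, 20]) cube([220, 20, 210]);


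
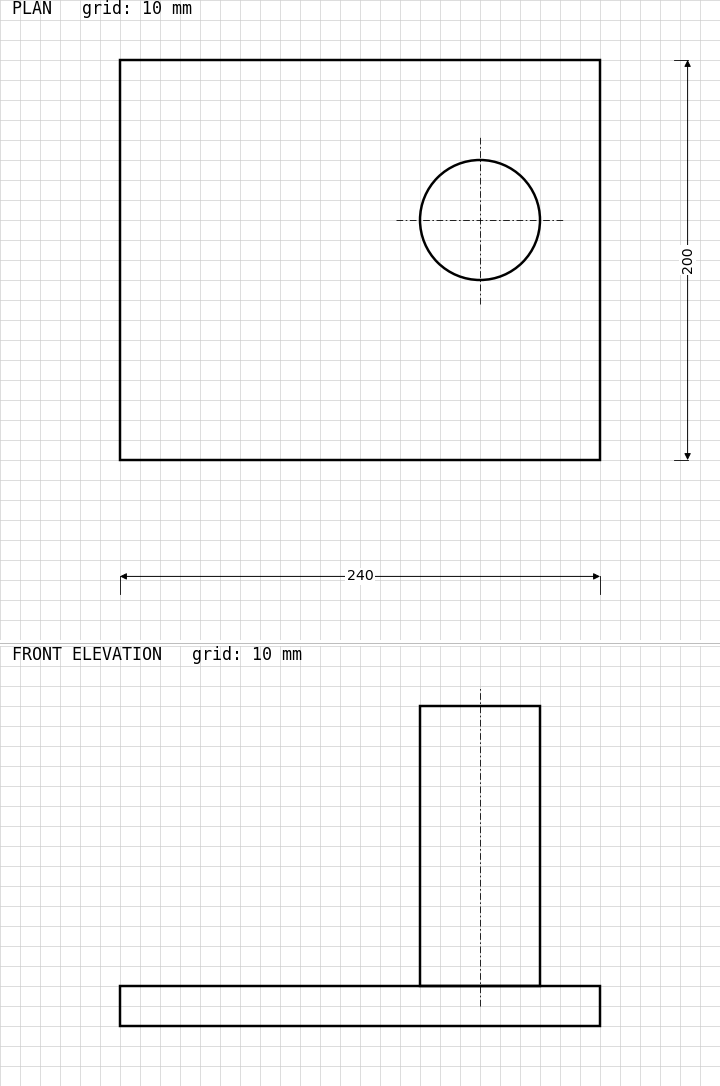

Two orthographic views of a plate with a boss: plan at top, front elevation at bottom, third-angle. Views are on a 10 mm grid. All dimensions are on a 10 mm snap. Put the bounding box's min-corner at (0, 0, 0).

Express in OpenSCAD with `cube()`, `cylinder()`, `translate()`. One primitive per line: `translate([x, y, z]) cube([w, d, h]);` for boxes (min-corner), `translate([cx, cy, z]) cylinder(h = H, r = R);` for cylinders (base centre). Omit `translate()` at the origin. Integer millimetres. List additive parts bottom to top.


cube([240, 200, 20]);
translate([180, 120, 20]) cylinder(h = 140, r = 30);


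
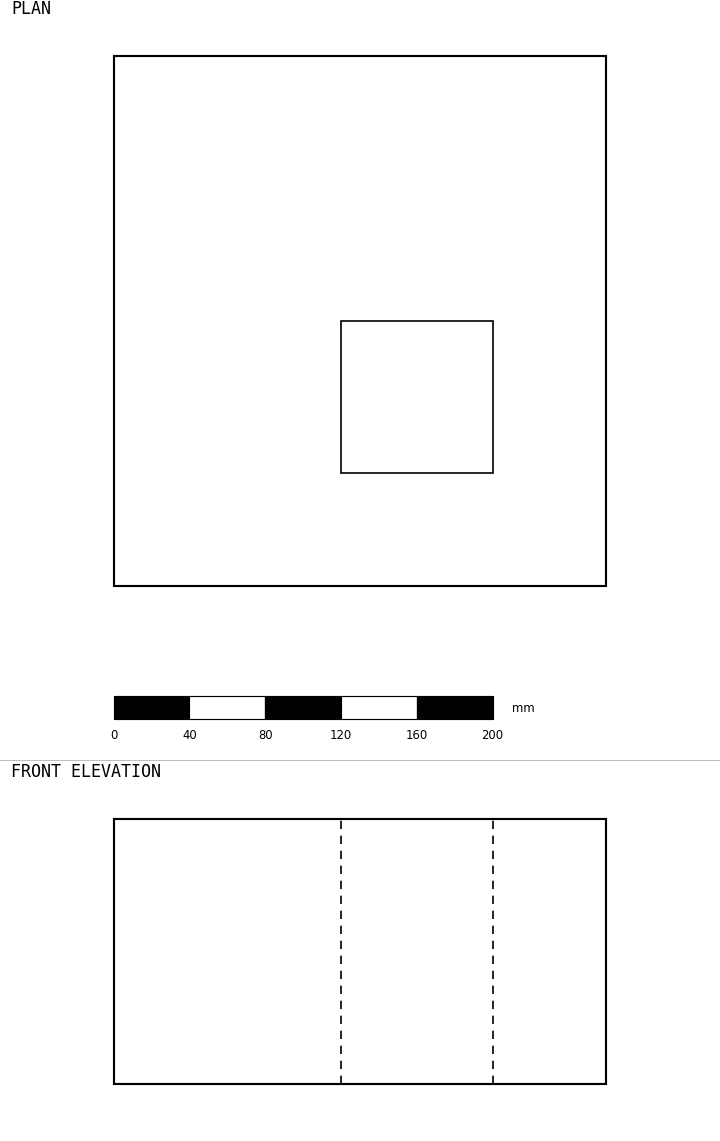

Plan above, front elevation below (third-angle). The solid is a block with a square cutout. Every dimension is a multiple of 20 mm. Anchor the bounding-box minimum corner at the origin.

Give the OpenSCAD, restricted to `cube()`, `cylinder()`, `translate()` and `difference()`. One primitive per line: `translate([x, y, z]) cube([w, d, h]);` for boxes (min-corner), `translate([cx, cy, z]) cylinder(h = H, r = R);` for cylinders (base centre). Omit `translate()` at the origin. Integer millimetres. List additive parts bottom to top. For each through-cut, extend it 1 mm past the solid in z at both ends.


difference() {
  cube([260, 280, 140]);
  translate([120, 60, -1]) cube([80, 80, 142]);
}
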